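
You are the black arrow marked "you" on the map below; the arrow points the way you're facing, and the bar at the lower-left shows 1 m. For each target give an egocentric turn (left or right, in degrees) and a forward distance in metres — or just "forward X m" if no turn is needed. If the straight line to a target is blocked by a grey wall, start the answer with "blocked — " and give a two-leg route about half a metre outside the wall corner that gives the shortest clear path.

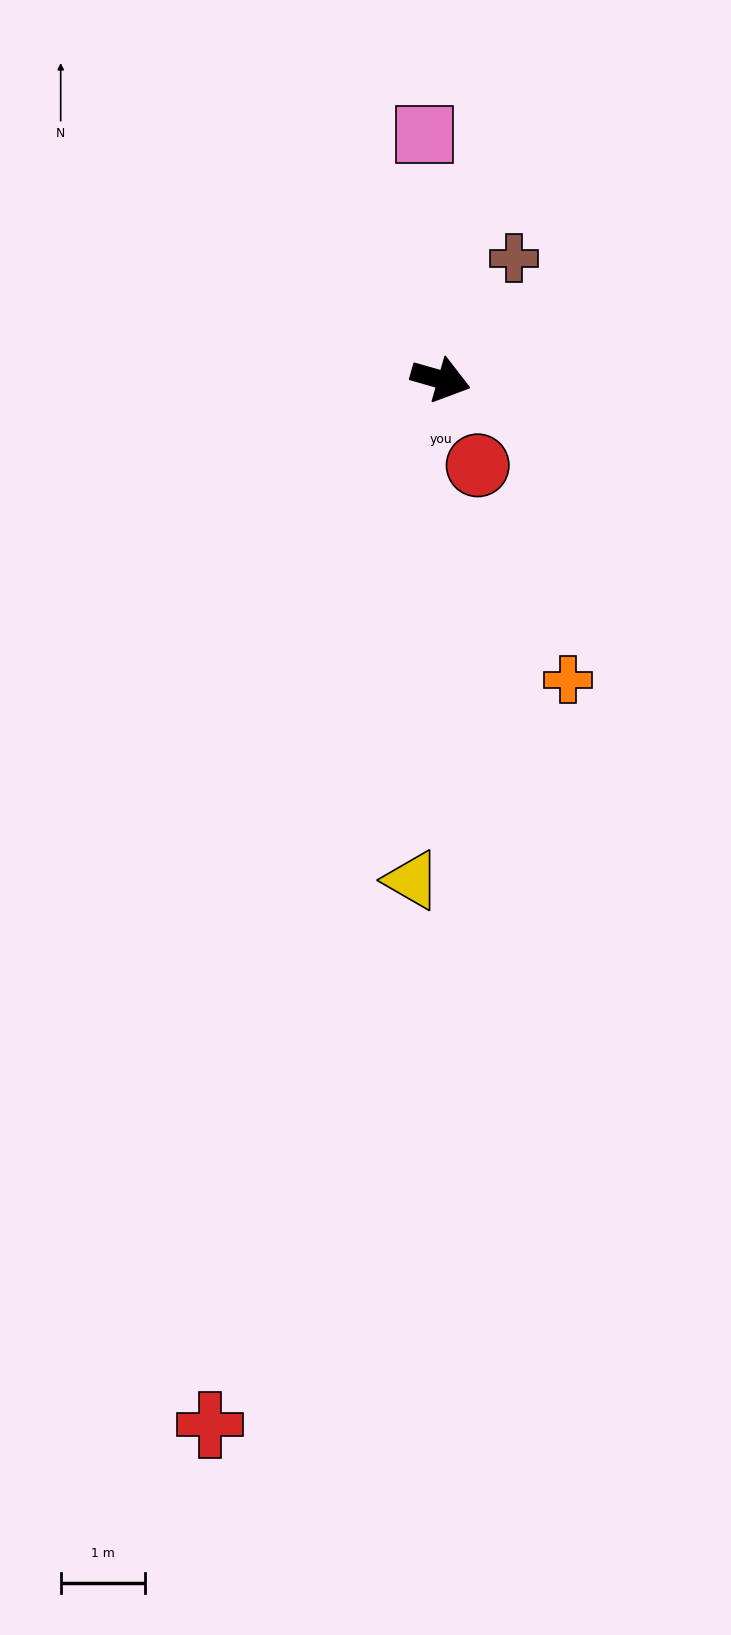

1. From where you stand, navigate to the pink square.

turn left 110°, forward 2.9 m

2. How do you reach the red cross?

turn right 87°, forward 12.7 m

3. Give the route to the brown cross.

turn left 75°, forward 1.7 m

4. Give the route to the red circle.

turn right 51°, forward 1.1 m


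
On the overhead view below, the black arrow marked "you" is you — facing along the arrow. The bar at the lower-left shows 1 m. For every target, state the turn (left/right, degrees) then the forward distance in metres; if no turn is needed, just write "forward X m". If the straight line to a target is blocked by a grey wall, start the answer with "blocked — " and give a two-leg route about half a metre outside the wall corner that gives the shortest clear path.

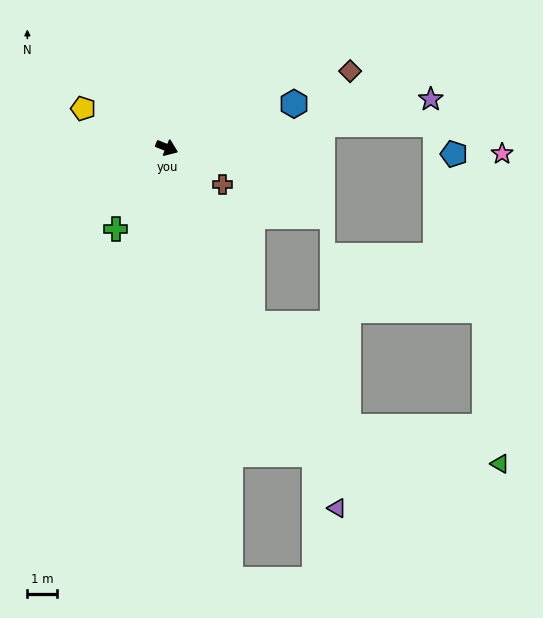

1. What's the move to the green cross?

turn right 100°, forward 3.2 m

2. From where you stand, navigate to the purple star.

turn left 33°, forward 8.9 m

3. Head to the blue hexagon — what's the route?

turn left 41°, forward 4.5 m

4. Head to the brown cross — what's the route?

turn right 11°, forward 2.2 m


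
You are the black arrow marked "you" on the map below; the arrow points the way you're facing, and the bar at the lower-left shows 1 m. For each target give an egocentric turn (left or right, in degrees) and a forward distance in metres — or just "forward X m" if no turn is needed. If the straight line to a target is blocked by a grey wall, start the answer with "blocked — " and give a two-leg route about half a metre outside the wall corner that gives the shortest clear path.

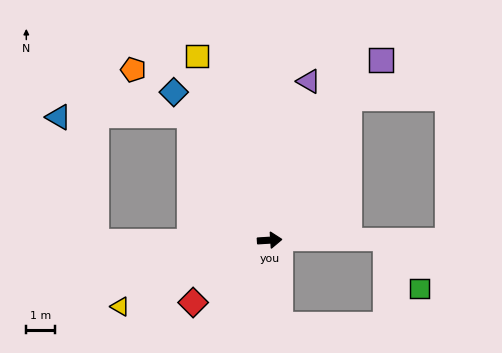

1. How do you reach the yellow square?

turn left 108°, forward 6.8 m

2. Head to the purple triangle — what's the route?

turn left 73°, forward 5.6 m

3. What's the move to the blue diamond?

turn left 119°, forward 6.1 m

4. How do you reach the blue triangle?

blocked — turn left 119°, forward 5.1 m, then turn left 58°, forward 4.5 m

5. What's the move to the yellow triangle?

turn right 160°, forward 5.6 m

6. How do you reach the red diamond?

turn right 144°, forward 3.4 m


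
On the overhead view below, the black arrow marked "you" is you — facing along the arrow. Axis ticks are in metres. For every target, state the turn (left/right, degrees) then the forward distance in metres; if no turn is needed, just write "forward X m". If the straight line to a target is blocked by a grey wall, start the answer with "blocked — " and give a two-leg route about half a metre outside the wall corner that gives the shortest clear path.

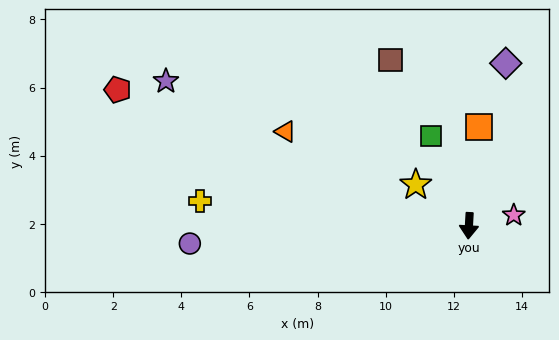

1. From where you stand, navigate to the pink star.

turn left 107°, forward 1.4 m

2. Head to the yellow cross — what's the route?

turn right 92°, forward 7.9 m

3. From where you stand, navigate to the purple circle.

turn right 83°, forward 8.2 m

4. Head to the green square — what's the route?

turn right 154°, forward 2.9 m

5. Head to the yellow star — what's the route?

turn right 124°, forward 2.0 m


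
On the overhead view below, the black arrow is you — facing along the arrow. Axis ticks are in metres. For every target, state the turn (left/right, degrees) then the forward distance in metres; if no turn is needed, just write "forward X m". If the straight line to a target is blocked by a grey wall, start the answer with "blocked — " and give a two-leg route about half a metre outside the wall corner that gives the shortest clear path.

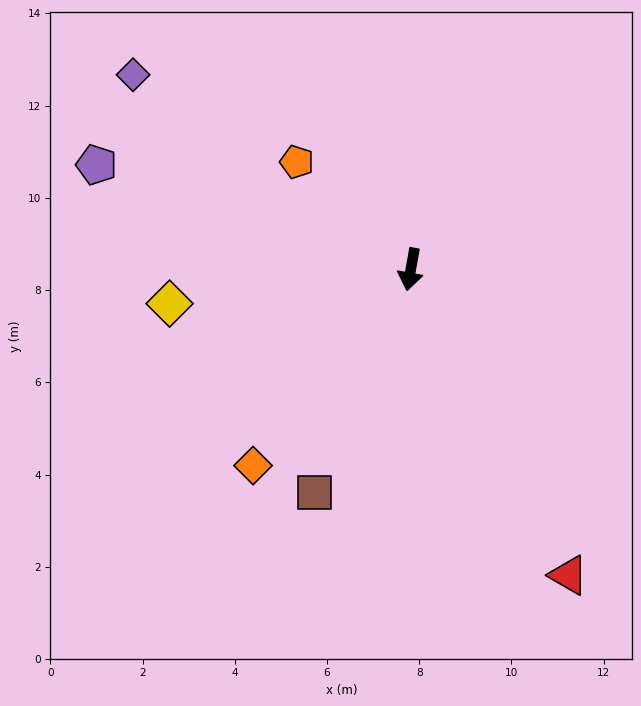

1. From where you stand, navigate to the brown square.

turn right 13°, forward 5.3 m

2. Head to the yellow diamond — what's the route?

turn right 72°, forward 5.3 m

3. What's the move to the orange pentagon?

turn right 123°, forward 3.4 m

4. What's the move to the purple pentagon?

turn right 98°, forward 7.2 m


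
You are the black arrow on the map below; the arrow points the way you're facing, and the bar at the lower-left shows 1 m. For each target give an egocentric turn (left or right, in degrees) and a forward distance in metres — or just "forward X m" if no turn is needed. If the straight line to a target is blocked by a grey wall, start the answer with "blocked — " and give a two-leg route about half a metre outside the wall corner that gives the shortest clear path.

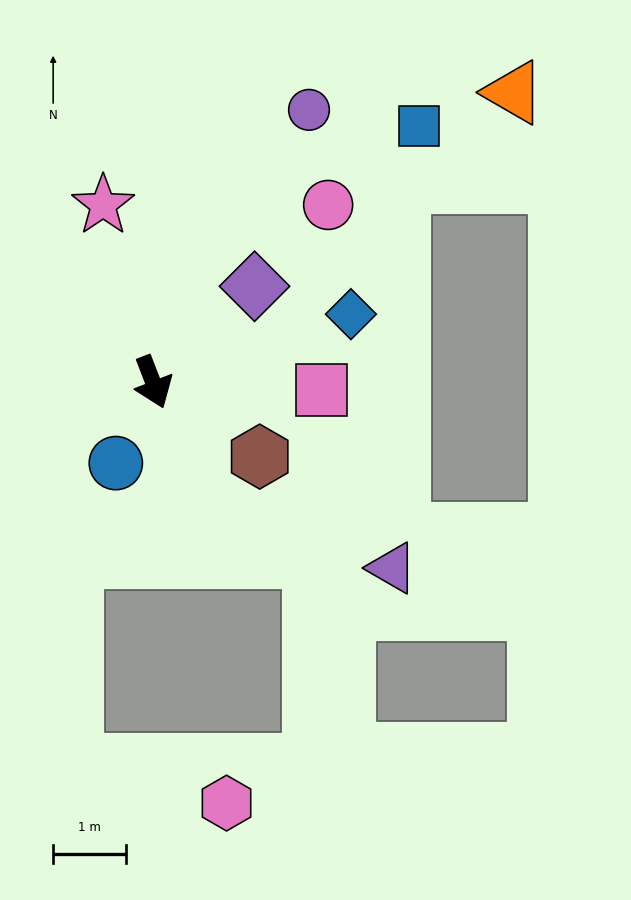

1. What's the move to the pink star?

turn left 175°, forward 2.5 m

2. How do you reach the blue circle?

turn right 46°, forward 1.2 m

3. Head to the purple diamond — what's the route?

turn left 112°, forward 1.9 m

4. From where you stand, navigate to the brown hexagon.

turn left 34°, forward 1.8 m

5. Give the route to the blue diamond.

turn left 88°, forward 2.9 m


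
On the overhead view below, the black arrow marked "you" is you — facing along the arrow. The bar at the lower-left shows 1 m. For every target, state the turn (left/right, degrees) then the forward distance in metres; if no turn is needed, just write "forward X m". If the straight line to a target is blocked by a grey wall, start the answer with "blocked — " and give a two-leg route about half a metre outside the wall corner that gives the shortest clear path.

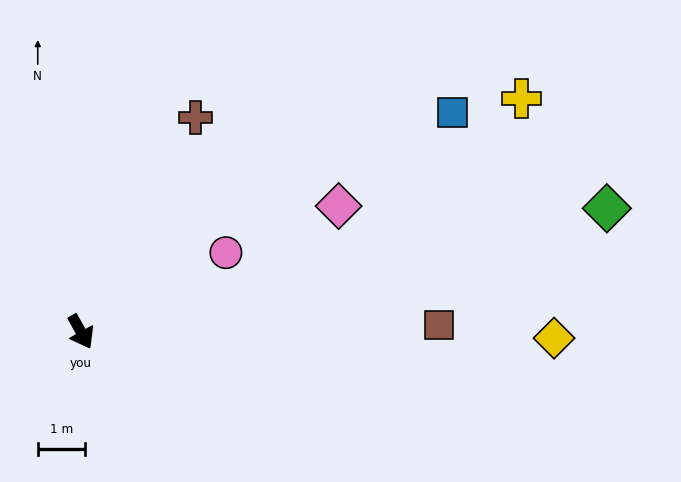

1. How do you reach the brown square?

turn left 62°, forward 7.6 m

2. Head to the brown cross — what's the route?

turn left 123°, forward 5.2 m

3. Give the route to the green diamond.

turn left 74°, forward 11.5 m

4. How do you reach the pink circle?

turn left 90°, forward 3.5 m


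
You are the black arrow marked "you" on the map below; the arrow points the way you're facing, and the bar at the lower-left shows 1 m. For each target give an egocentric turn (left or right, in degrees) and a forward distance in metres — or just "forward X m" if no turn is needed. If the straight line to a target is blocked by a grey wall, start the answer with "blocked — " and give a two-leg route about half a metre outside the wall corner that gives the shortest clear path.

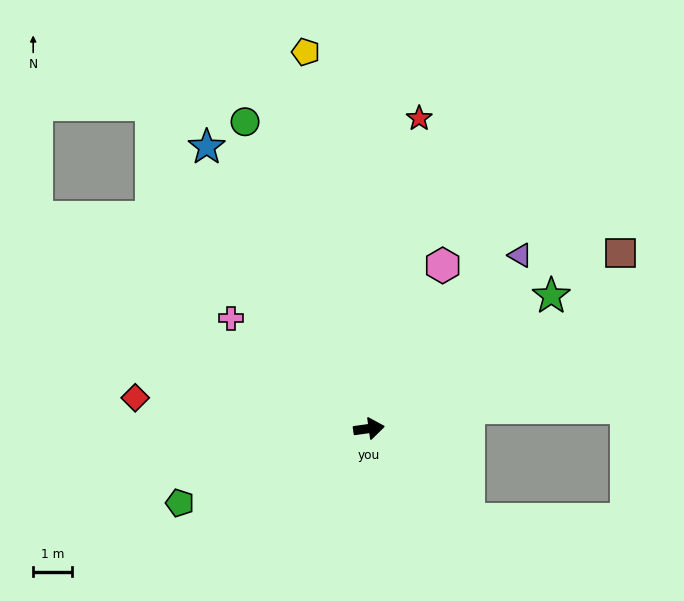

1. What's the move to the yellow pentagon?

turn left 92°, forward 9.7 m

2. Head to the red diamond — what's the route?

turn left 165°, forward 6.0 m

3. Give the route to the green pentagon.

turn right 166°, forward 5.2 m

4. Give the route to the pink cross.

turn left 134°, forward 4.5 m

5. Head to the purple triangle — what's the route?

turn left 41°, forward 5.9 m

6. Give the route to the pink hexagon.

turn left 58°, forward 4.6 m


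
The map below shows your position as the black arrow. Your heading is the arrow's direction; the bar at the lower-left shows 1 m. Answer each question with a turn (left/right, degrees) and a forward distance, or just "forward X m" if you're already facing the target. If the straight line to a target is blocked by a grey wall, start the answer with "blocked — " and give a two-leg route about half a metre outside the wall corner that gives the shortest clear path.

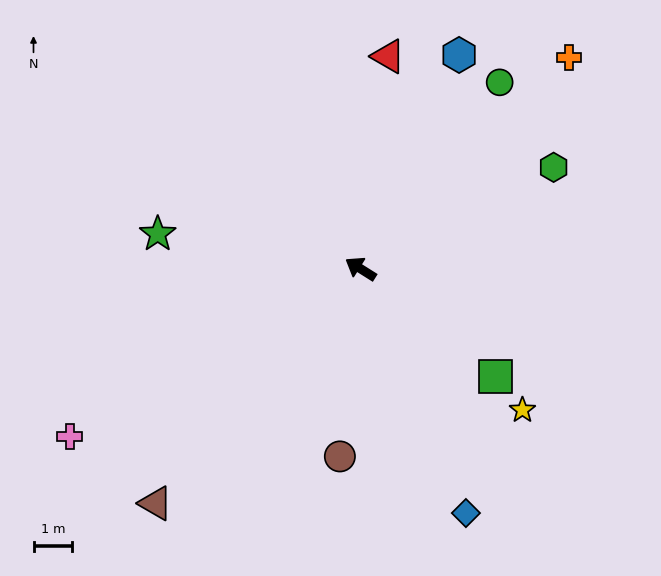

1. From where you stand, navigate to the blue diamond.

turn left 145°, forward 6.9 m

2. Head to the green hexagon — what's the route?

turn right 120°, forward 5.6 m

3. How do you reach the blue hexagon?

turn right 83°, forward 6.1 m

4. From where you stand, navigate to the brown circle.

turn left 116°, forward 4.9 m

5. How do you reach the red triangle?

turn right 65°, forward 5.5 m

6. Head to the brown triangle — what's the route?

turn left 81°, forward 8.0 m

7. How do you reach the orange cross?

turn right 102°, forward 7.6 m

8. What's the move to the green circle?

turn right 95°, forward 6.0 m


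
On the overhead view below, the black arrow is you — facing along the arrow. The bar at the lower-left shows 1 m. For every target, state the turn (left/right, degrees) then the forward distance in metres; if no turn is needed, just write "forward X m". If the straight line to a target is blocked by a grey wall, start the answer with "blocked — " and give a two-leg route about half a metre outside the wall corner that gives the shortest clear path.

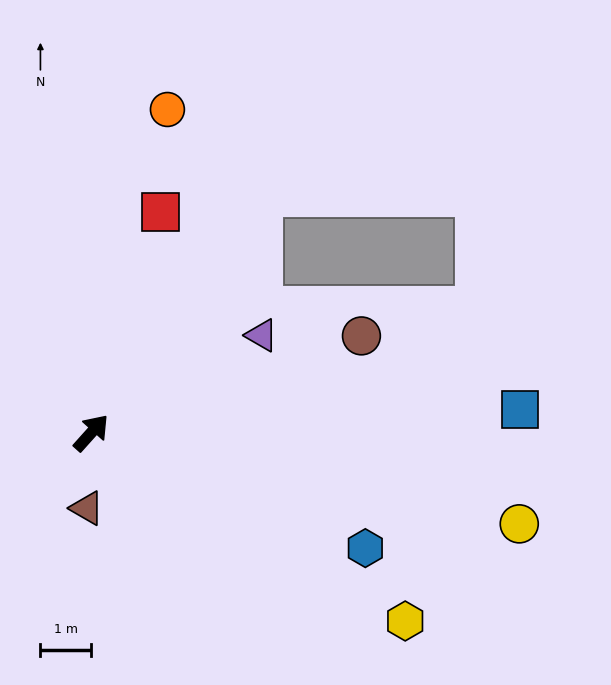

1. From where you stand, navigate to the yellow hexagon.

turn right 79°, forward 7.2 m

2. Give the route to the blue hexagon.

turn right 71°, forward 5.9 m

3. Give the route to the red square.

turn left 24°, forward 4.6 m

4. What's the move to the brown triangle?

turn right 141°, forward 1.5 m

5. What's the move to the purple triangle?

turn right 18°, forward 3.9 m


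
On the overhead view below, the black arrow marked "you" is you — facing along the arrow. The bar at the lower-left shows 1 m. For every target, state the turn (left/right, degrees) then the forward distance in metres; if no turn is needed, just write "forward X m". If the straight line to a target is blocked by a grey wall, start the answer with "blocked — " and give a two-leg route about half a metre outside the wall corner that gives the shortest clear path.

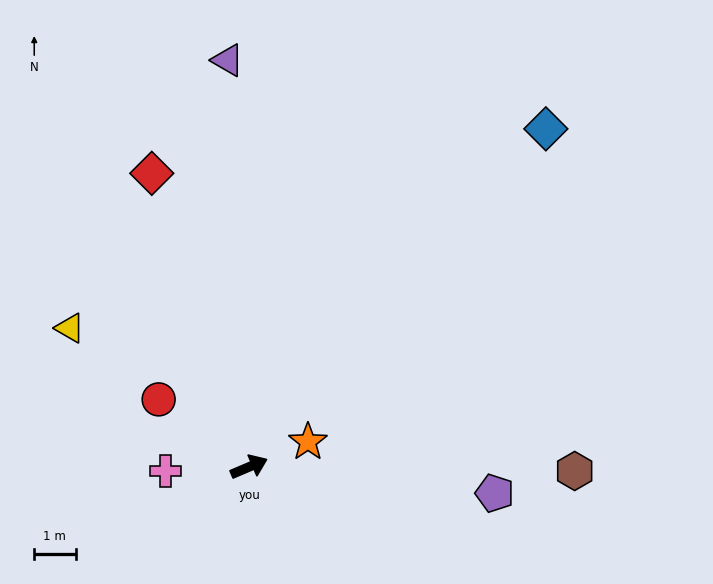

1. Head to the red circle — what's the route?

turn left 120°, forward 2.7 m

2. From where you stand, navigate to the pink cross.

turn left 160°, forward 2.0 m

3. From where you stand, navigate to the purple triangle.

turn left 70°, forward 9.9 m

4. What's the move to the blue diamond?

turn left 26°, forward 10.9 m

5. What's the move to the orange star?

forward 1.5 m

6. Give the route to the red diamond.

turn left 85°, forward 7.5 m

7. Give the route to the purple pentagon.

turn right 29°, forward 6.0 m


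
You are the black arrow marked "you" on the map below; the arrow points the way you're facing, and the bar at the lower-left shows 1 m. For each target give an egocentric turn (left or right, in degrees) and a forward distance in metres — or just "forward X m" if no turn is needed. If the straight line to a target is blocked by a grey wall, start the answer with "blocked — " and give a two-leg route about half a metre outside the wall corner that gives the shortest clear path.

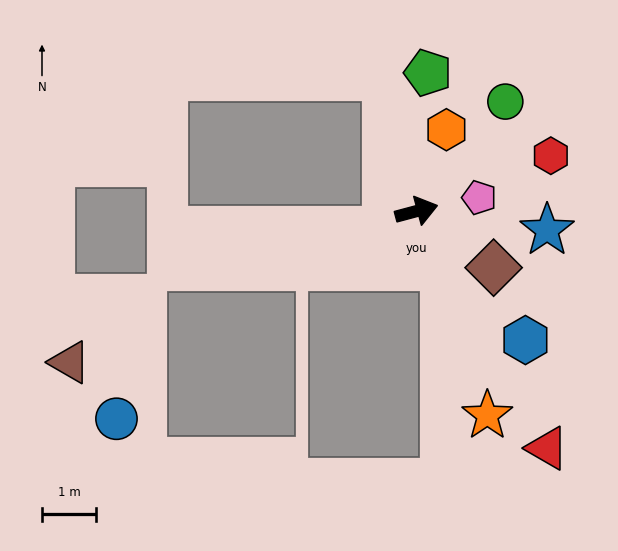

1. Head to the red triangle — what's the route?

turn right 76°, forward 5.0 m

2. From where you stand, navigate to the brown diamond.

turn right 51°, forward 1.8 m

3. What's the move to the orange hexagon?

turn left 55°, forward 1.6 m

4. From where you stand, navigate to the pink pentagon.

turn right 3°, forward 1.2 m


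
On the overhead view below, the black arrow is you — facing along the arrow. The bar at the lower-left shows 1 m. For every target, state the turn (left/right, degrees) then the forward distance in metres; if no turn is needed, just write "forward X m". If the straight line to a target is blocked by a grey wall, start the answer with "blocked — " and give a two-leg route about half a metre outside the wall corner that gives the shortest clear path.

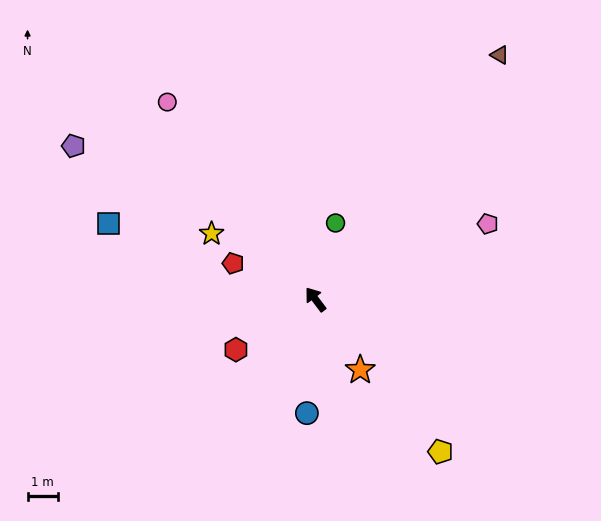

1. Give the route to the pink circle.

forward 8.2 m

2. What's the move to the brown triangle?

turn right 74°, forward 10.1 m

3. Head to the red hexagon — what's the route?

turn left 85°, forward 3.1 m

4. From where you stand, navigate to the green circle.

turn right 52°, forward 2.6 m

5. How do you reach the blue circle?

turn left 139°, forward 3.8 m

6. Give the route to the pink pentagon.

turn right 103°, forward 6.2 m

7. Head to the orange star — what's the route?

turn left 175°, forward 2.8 m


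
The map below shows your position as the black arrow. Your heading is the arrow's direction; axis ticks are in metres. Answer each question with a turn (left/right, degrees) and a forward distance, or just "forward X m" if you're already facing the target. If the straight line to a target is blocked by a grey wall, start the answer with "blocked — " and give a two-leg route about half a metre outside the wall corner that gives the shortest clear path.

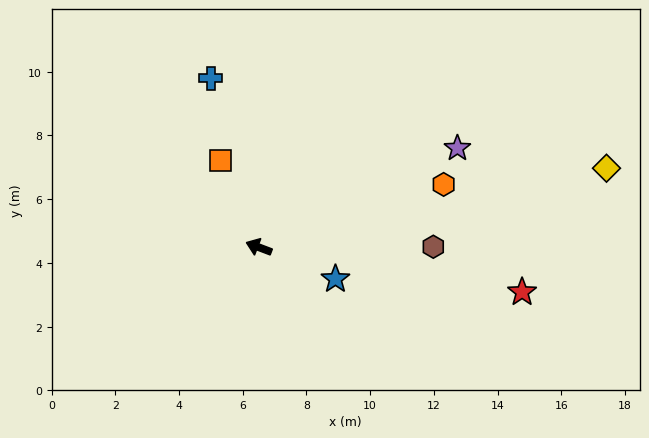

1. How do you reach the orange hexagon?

turn right 140°, forward 6.1 m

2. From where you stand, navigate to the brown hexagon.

turn right 159°, forward 5.5 m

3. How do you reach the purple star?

turn right 133°, forward 7.0 m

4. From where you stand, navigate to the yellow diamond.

turn right 146°, forward 11.2 m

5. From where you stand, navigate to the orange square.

turn right 45°, forward 3.0 m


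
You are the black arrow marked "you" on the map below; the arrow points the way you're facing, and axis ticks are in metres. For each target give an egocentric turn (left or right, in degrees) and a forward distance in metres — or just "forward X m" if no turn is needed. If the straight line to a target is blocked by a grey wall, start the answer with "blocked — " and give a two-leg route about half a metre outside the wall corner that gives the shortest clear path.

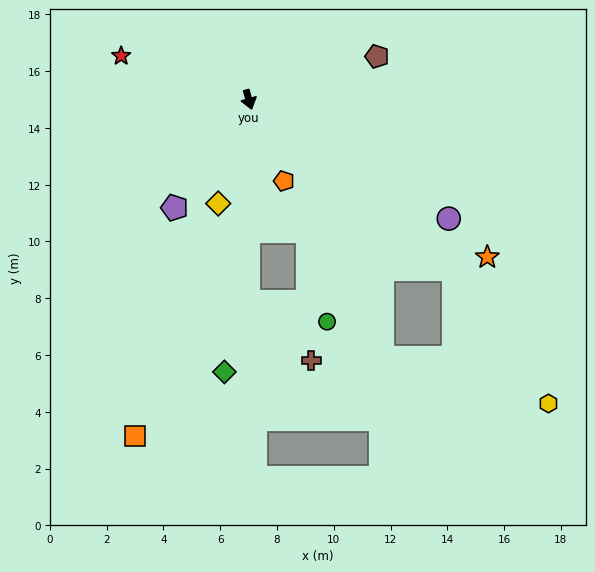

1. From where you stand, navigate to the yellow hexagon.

blocked — turn left 35°, forward 9.4 m, then turn right 15°, forward 5.8 m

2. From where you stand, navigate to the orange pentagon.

turn left 8°, forward 3.1 m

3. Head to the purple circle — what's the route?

turn left 43°, forward 8.2 m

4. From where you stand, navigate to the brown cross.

blocked — turn right 16°, forward 7.1 m, then turn left 47°, forward 3.0 m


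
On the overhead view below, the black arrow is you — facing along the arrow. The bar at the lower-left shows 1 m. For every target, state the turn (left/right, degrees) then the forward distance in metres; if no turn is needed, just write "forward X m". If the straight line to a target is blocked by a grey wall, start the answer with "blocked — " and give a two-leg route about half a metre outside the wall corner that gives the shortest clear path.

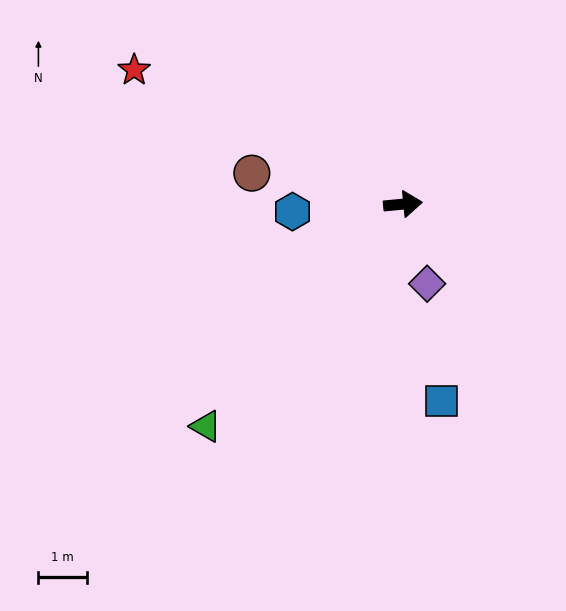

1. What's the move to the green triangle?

turn right 137°, forward 6.1 m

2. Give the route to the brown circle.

turn left 163°, forward 3.2 m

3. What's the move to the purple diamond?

turn right 79°, forward 1.7 m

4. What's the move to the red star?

turn left 148°, forward 6.2 m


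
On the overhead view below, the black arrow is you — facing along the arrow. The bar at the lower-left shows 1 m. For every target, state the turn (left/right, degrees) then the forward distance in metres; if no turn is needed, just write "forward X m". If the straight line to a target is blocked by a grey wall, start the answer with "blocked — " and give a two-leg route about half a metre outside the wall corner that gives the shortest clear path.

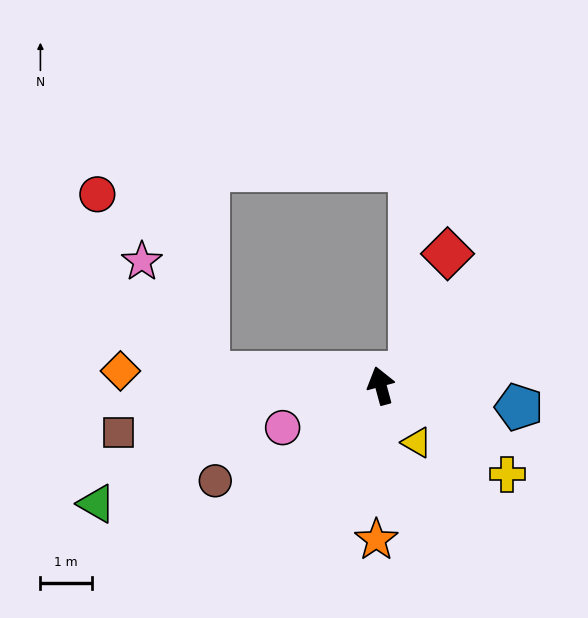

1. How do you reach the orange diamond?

turn left 72°, forward 5.1 m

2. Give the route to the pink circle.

turn left 98°, forward 2.1 m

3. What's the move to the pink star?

blocked — turn left 71°, forward 3.4 m, then turn right 55°, forward 2.5 m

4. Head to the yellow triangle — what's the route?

turn right 163°, forward 1.3 m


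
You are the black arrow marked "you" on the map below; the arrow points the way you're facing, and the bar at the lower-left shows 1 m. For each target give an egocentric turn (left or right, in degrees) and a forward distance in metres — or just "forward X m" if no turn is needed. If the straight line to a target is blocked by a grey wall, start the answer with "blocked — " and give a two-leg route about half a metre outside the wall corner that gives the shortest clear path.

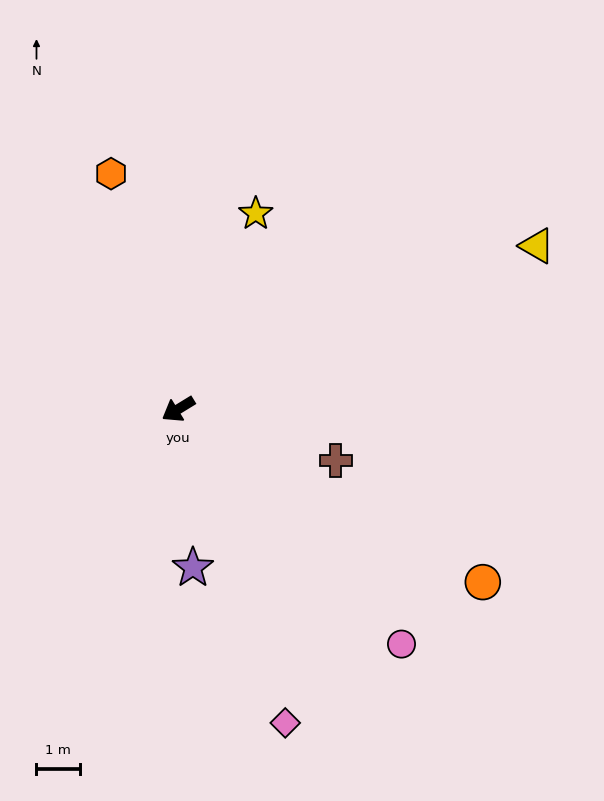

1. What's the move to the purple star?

turn left 64°, forward 3.7 m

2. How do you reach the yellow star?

turn right 143°, forward 4.9 m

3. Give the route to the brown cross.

turn left 131°, forward 3.9 m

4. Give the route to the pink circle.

turn left 102°, forward 7.5 m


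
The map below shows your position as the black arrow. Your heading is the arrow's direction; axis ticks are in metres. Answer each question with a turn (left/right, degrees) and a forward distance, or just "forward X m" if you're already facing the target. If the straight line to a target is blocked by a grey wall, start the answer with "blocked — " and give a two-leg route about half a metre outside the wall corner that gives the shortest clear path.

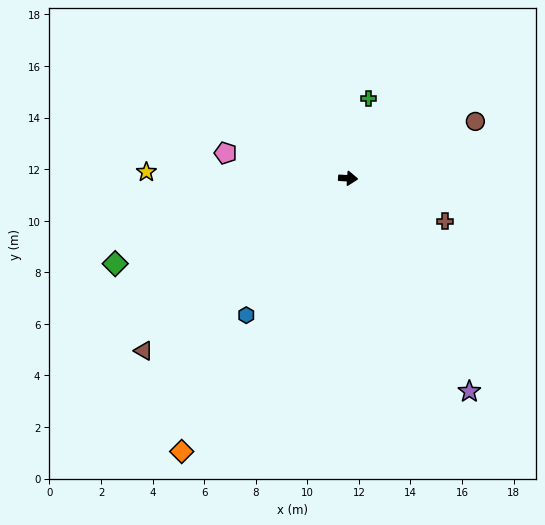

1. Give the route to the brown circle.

turn left 28°, forward 5.4 m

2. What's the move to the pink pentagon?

turn left 172°, forward 4.9 m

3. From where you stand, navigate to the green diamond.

turn right 156°, forward 9.6 m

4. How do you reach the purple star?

turn right 57°, forward 9.5 m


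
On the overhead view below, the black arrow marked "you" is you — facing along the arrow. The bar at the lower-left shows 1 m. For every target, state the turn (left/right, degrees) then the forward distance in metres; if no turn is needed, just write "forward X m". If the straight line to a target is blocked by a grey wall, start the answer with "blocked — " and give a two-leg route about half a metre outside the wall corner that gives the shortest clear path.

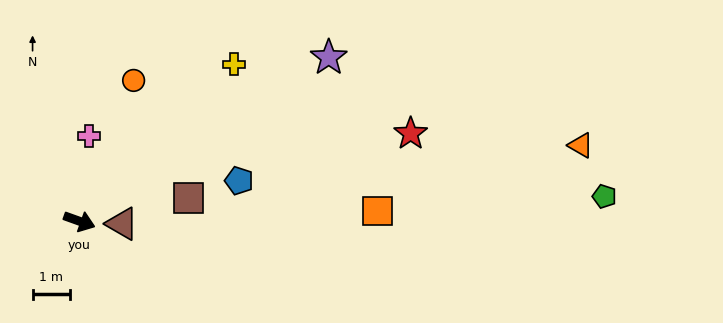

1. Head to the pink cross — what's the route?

turn left 103°, forward 2.3 m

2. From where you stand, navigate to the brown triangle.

turn left 16°, forward 1.1 m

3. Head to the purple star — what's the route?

turn left 53°, forward 7.9 m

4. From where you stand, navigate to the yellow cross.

turn left 65°, forward 5.9 m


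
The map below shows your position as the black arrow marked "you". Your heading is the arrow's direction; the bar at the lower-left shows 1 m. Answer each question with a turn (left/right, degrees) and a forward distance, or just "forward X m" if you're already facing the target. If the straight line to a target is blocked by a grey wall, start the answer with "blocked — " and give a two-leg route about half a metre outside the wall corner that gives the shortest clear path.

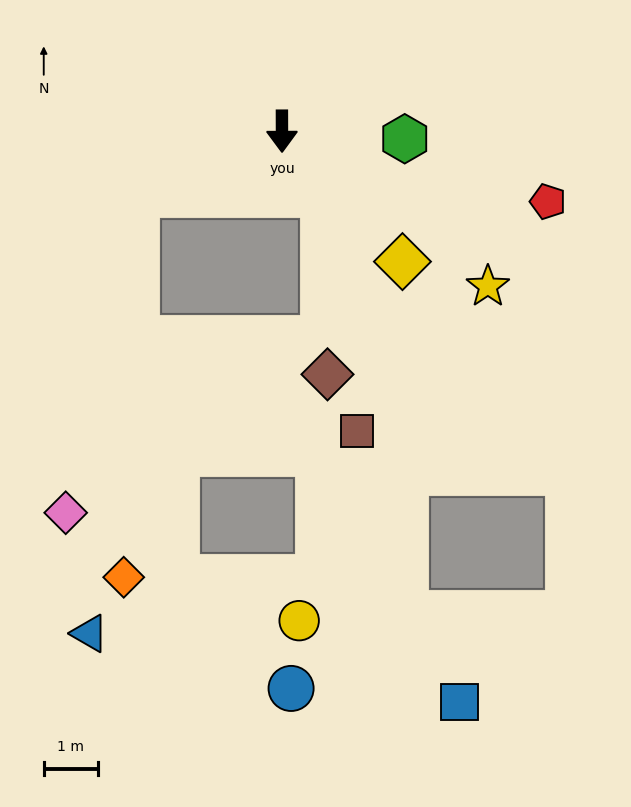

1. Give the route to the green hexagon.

turn left 86°, forward 2.3 m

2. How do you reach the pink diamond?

blocked — turn right 67°, forward 2.9 m, then turn left 54°, forward 6.0 m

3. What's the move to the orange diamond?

blocked — turn right 67°, forward 2.9 m, then turn left 65°, forward 7.1 m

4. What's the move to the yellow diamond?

turn left 43°, forward 3.3 m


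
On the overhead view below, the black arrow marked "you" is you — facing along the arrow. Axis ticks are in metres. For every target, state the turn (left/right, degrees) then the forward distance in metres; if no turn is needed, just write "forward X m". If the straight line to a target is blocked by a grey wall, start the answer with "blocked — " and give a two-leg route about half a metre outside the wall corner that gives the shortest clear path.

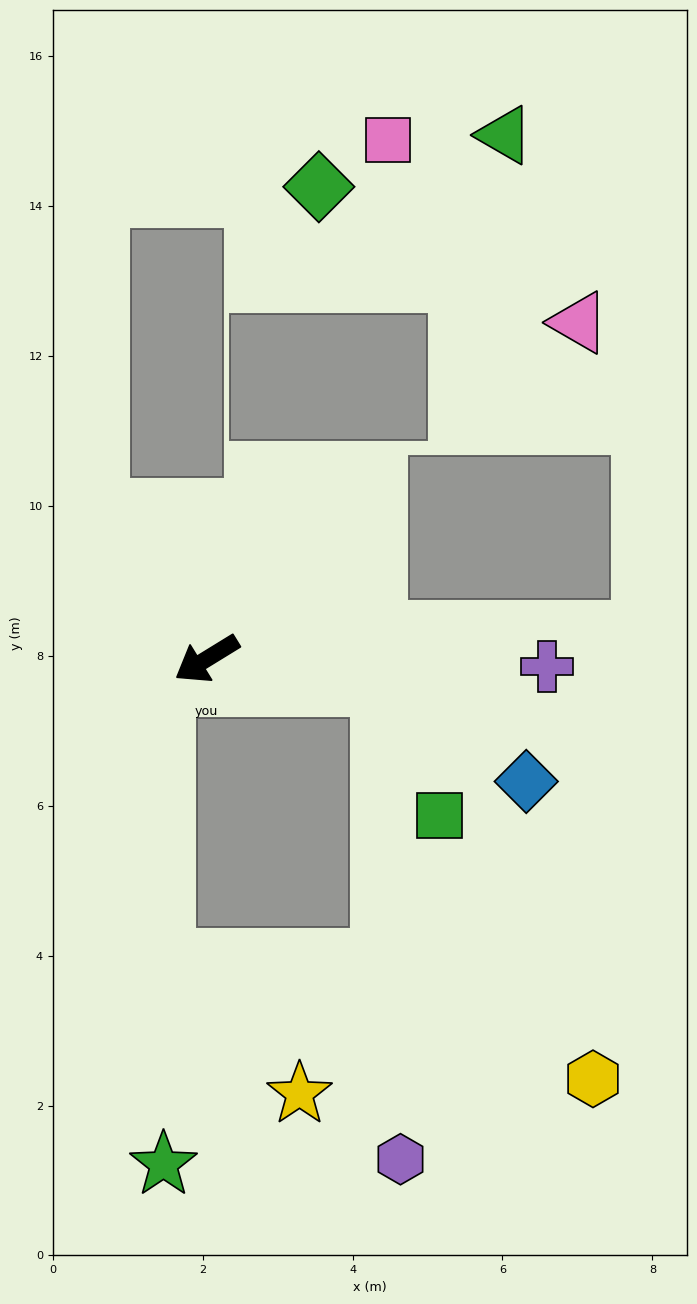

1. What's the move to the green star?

blocked — forward 0.7 m, then turn left 58°, forward 6.4 m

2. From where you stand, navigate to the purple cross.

turn left 147°, forward 4.5 m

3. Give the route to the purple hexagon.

blocked — turn left 140°, forward 2.4 m, then turn right 79°, forward 6.3 m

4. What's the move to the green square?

blocked — turn left 140°, forward 2.4 m, then turn right 58°, forward 1.9 m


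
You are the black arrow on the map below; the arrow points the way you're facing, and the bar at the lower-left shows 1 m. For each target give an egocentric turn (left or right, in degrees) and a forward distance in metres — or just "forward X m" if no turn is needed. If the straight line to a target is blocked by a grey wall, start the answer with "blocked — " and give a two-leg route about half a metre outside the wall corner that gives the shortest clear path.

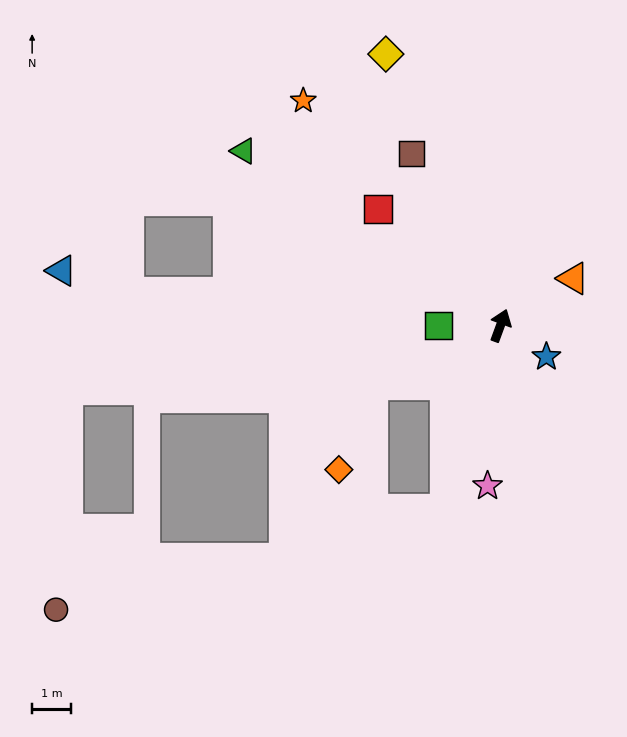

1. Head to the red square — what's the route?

turn left 67°, forward 4.4 m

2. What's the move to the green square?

turn left 110°, forward 1.6 m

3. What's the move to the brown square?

turn left 48°, forward 5.0 m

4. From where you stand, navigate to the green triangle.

turn left 76°, forward 8.0 m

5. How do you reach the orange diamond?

blocked — turn left 135°, forward 3.7 m, then turn left 44°, forward 2.4 m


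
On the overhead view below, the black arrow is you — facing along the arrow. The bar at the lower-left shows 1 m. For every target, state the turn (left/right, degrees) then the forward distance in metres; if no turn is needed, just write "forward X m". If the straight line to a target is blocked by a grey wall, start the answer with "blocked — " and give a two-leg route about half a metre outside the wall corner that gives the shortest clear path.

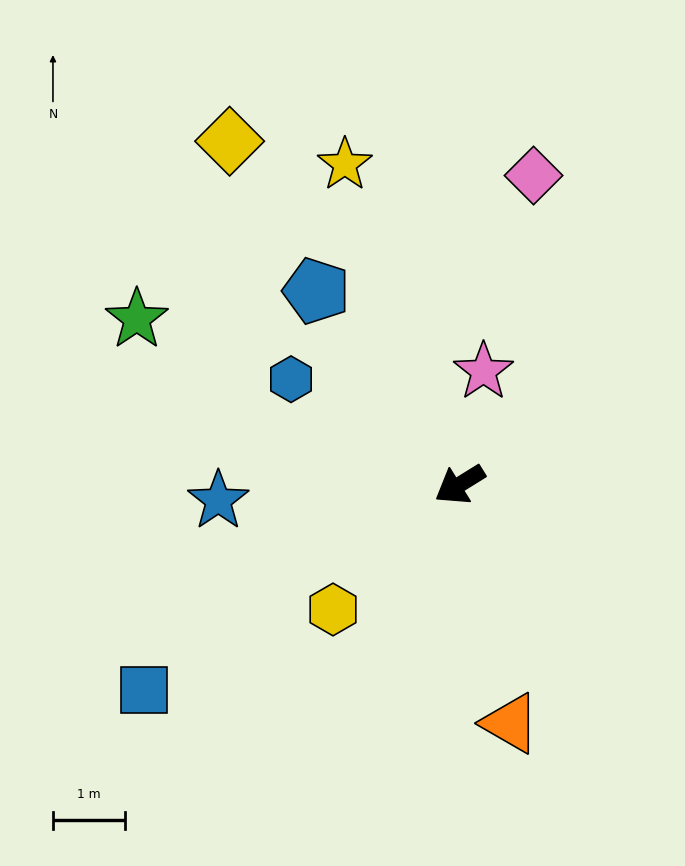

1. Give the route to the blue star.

turn right 28°, forward 3.4 m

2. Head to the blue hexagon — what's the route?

turn right 64°, forward 2.8 m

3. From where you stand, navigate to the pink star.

turn right 134°, forward 1.6 m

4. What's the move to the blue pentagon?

turn right 85°, forward 3.4 m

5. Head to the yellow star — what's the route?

turn right 102°, forward 4.7 m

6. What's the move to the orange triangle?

turn left 70°, forward 3.4 m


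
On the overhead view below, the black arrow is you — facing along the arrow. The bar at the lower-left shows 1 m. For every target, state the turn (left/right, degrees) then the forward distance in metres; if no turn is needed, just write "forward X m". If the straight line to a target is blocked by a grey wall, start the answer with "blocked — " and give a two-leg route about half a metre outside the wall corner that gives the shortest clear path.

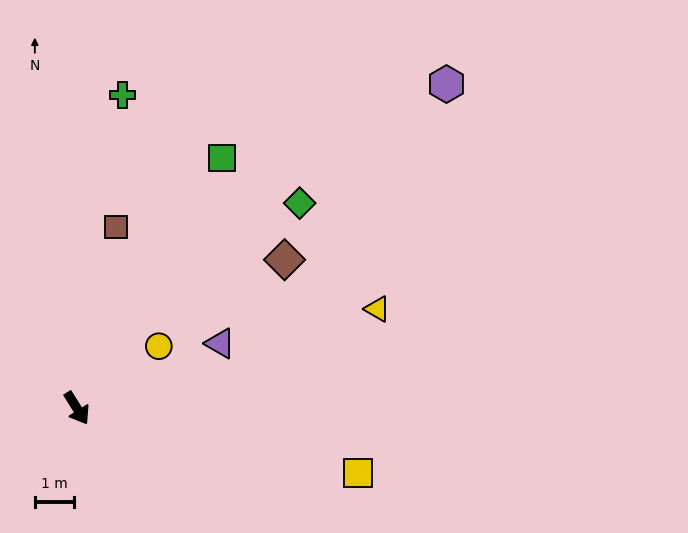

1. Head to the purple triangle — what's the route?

turn left 82°, forward 4.0 m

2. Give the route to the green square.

turn left 118°, forward 7.3 m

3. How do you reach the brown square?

turn left 136°, forward 4.7 m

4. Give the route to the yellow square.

turn left 45°, forward 7.3 m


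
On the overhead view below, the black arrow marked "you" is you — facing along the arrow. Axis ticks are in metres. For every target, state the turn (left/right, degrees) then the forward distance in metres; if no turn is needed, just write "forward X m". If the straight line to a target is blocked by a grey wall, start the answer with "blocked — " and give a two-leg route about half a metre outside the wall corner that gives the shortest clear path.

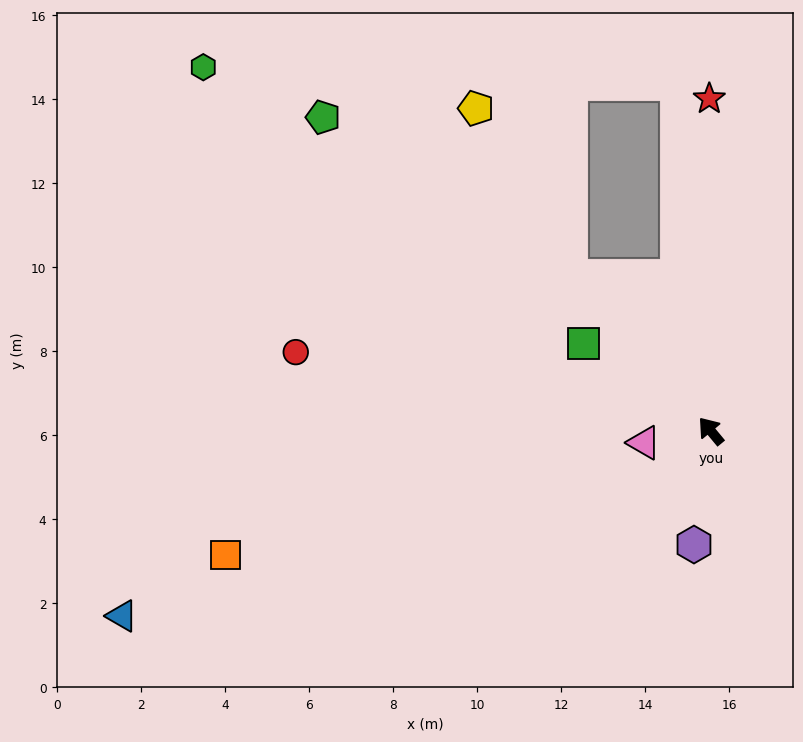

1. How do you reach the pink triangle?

turn left 60°, forward 1.6 m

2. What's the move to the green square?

turn left 16°, forward 3.7 m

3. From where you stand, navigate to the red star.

turn right 39°, forward 7.9 m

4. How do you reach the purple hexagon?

turn left 132°, forward 2.7 m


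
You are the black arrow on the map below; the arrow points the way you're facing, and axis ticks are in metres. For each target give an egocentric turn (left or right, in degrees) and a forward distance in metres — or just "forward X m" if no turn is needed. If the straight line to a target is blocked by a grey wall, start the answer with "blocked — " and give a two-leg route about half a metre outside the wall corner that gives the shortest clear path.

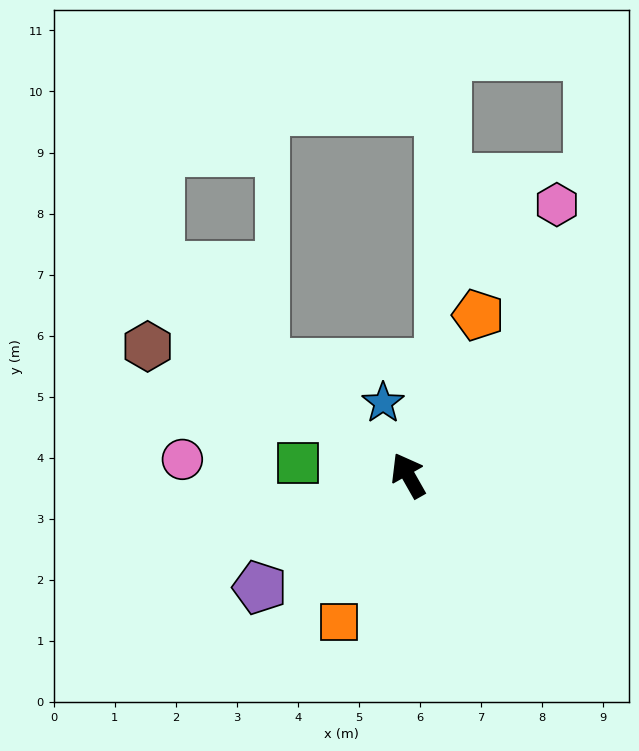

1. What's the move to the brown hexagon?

turn left 34°, forward 4.8 m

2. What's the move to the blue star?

turn right 10°, forward 1.3 m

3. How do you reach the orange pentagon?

turn right 53°, forward 2.9 m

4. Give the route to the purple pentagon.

turn left 98°, forward 3.0 m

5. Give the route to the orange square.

turn left 125°, forward 2.7 m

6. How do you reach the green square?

turn left 54°, forward 1.8 m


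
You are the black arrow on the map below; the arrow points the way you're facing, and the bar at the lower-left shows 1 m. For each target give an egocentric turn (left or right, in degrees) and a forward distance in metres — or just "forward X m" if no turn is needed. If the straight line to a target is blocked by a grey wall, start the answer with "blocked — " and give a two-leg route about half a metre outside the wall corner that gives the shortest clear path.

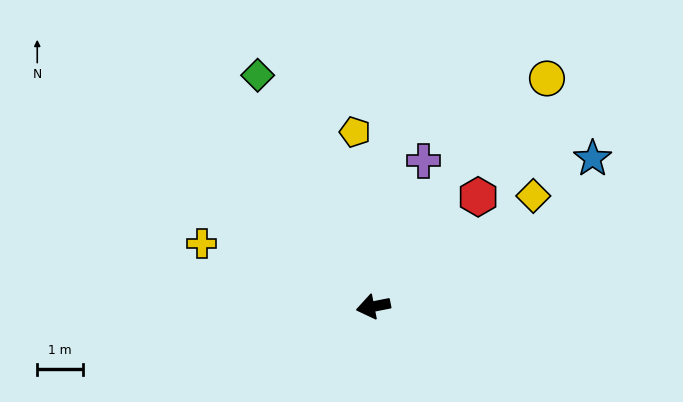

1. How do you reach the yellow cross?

turn right 31°, forward 4.0 m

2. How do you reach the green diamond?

turn right 75°, forward 5.7 m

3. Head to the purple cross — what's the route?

turn right 120°, forward 3.4 m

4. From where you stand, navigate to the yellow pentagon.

turn right 95°, forward 3.8 m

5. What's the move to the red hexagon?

turn right 145°, forward 3.3 m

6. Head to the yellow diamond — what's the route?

turn right 156°, forward 4.3 m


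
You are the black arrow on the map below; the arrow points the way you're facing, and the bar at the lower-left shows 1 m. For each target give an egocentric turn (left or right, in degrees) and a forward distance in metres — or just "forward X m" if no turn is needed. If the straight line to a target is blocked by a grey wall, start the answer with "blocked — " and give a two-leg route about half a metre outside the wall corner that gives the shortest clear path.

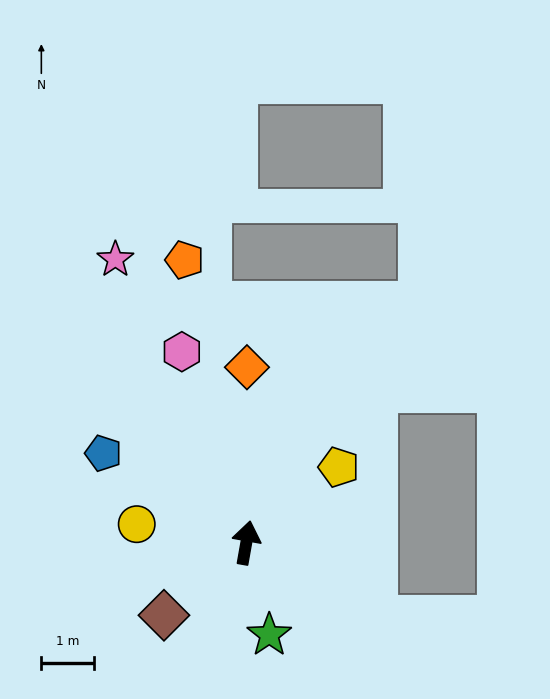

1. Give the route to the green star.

turn right 156°, forward 1.8 m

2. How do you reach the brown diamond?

turn left 141°, forward 2.1 m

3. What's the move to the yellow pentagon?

turn right 41°, forward 2.3 m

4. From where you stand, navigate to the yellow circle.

turn left 90°, forward 2.1 m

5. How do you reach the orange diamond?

turn left 10°, forward 3.3 m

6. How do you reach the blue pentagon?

turn left 68°, forward 3.2 m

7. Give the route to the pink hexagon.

turn left 29°, forward 3.8 m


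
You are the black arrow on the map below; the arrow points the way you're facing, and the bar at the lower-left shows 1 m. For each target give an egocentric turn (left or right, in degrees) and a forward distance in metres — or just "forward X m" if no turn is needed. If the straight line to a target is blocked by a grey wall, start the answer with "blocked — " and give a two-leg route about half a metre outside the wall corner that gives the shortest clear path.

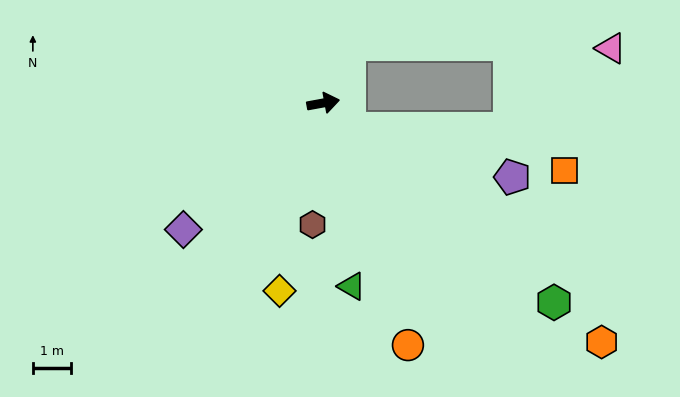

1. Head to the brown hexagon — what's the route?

turn right 105°, forward 3.2 m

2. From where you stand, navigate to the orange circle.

turn right 81°, forward 6.7 m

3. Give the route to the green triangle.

turn right 92°, forward 4.9 m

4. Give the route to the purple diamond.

turn right 148°, forward 5.0 m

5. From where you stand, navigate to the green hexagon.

turn right 51°, forward 8.0 m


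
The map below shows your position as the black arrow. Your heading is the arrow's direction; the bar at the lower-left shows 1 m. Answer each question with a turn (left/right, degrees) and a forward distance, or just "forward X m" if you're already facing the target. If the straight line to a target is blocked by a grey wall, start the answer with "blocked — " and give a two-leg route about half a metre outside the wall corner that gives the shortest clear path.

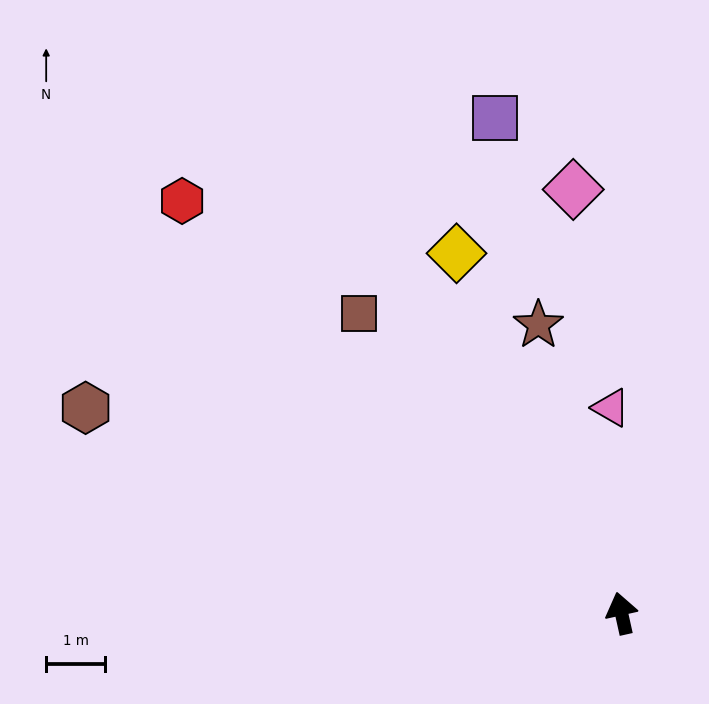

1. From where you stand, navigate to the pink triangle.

turn right 10°, forward 3.5 m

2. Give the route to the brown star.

turn left 4°, forward 5.1 m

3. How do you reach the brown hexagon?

turn left 56°, forward 9.7 m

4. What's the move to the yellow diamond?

turn left 12°, forward 6.7 m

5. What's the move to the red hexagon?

turn left 34°, forward 10.2 m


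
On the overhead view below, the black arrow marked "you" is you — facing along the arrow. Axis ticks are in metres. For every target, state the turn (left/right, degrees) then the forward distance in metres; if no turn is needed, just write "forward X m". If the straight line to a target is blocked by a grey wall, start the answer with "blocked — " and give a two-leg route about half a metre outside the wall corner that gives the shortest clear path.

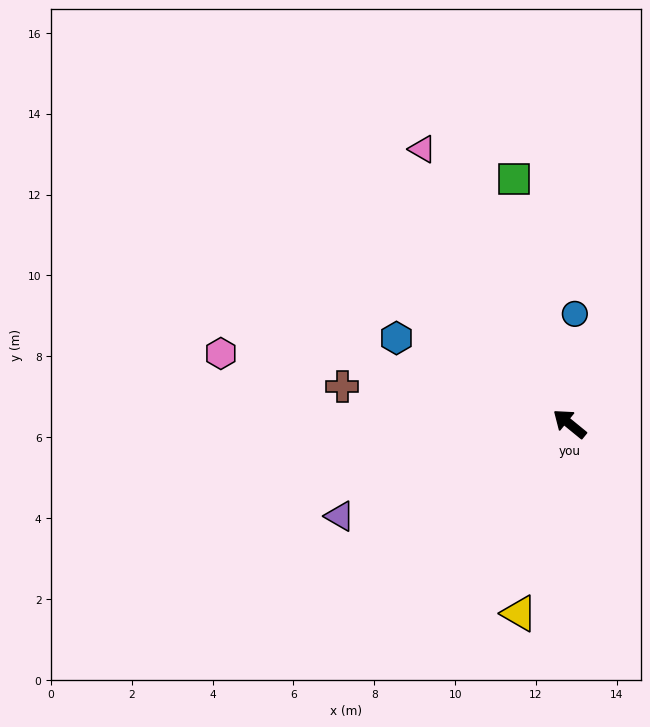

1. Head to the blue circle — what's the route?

turn right 54°, forward 2.7 m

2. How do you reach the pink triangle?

turn right 23°, forward 7.7 m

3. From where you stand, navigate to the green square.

turn right 38°, forward 6.2 m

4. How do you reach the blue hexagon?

turn left 13°, forward 4.8 m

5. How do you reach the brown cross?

turn left 30°, forward 5.7 m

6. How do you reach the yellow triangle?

turn left 114°, forward 4.9 m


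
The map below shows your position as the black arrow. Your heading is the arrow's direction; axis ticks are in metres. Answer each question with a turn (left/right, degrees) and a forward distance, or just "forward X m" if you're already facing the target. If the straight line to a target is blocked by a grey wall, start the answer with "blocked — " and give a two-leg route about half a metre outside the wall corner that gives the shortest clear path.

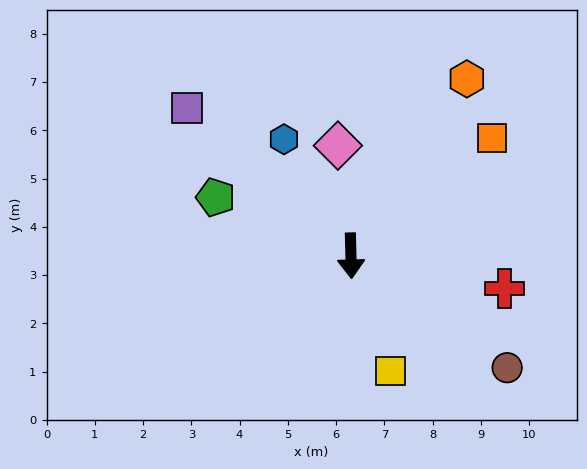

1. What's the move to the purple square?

turn right 134°, forward 4.6 m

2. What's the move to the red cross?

turn left 76°, forward 3.3 m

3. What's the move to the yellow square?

turn left 18°, forward 2.5 m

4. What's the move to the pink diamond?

turn right 175°, forward 2.3 m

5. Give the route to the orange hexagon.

turn left 145°, forward 4.4 m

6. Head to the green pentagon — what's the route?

turn right 115°, forward 3.1 m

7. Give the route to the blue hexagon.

turn right 152°, forward 2.8 m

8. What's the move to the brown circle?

turn left 53°, forward 4.0 m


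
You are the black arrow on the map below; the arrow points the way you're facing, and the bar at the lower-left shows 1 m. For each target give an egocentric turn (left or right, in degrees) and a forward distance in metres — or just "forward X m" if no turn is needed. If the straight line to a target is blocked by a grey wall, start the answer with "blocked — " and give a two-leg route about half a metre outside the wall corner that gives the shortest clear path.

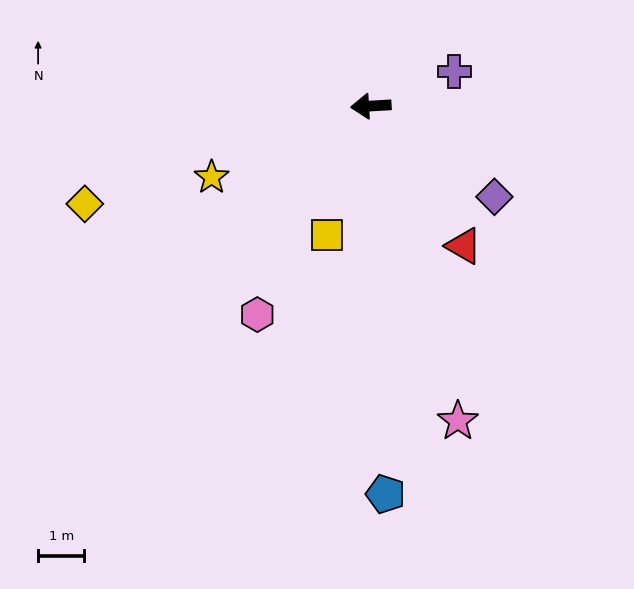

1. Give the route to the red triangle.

turn left 120°, forward 3.6 m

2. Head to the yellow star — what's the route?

turn left 21°, forward 3.8 m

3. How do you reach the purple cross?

turn right 161°, forward 2.0 m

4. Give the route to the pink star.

turn left 102°, forward 7.1 m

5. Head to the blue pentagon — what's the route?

turn left 89°, forward 8.4 m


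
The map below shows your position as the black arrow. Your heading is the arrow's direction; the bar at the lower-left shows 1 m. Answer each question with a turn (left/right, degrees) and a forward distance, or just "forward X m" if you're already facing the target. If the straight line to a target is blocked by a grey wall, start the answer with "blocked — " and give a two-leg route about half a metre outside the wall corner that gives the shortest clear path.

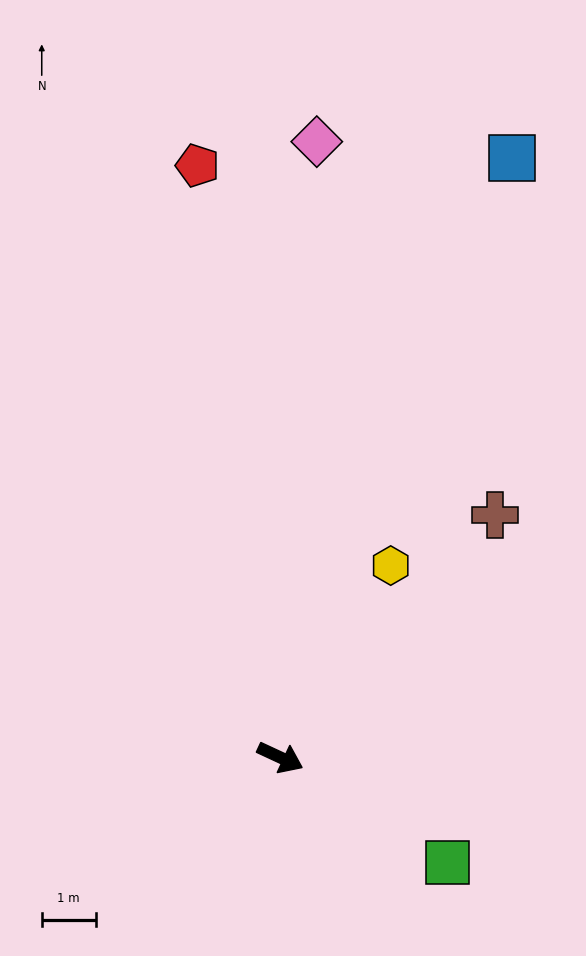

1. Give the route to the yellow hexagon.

turn left 85°, forward 4.1 m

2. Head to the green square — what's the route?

turn right 7°, forward 3.6 m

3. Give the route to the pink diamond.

turn left 112°, forward 11.4 m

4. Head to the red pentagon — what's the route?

turn left 123°, forward 11.0 m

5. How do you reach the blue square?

turn left 94°, forward 11.9 m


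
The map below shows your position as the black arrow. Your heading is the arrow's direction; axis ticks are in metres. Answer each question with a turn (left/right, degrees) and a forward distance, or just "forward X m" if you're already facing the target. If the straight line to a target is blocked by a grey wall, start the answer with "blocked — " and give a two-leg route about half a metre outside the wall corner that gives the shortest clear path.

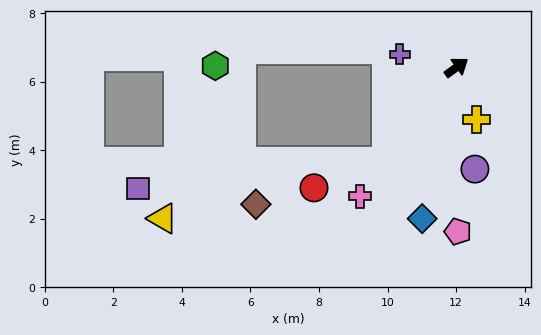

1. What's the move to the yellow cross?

turn right 105°, forward 1.6 m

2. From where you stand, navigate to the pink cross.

turn right 163°, forward 4.7 m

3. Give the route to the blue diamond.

turn right 139°, forward 4.5 m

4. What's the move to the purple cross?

turn left 131°, forward 1.7 m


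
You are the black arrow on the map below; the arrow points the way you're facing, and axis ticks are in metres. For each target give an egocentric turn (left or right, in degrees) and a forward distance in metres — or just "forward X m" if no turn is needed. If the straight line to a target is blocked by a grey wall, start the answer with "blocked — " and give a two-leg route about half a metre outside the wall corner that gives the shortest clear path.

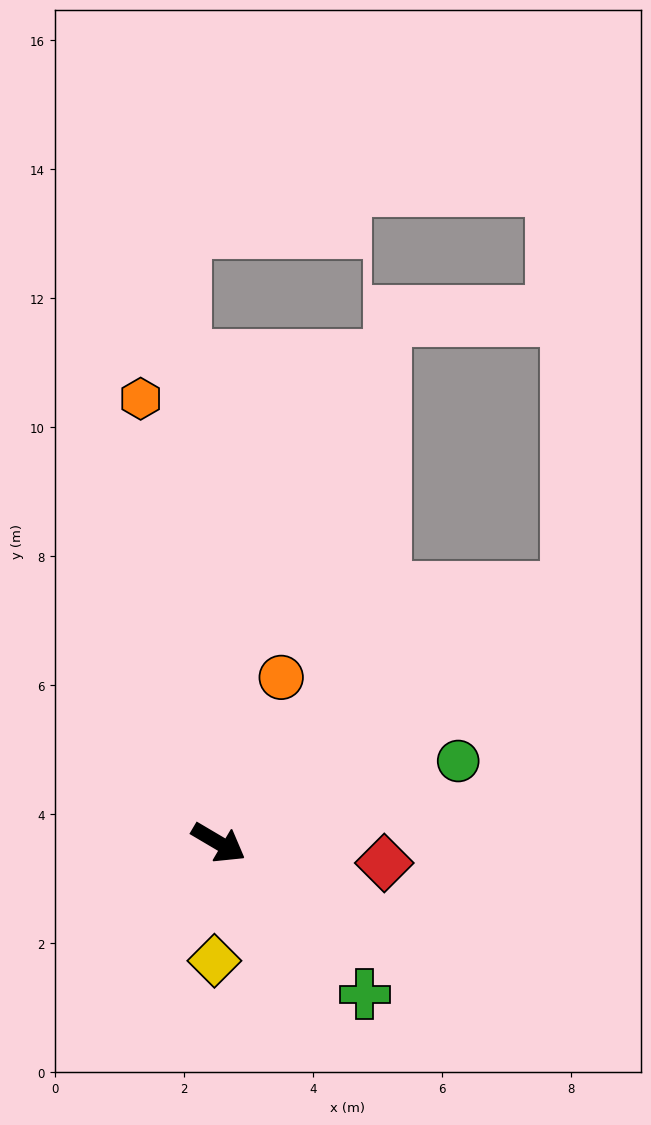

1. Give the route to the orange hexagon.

turn left 131°, forward 7.0 m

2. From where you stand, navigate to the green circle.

turn left 49°, forward 3.9 m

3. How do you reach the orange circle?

turn left 100°, forward 2.7 m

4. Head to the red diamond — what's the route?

turn left 24°, forward 2.6 m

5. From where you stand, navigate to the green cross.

turn right 15°, forward 3.3 m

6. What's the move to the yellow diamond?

turn right 61°, forward 1.8 m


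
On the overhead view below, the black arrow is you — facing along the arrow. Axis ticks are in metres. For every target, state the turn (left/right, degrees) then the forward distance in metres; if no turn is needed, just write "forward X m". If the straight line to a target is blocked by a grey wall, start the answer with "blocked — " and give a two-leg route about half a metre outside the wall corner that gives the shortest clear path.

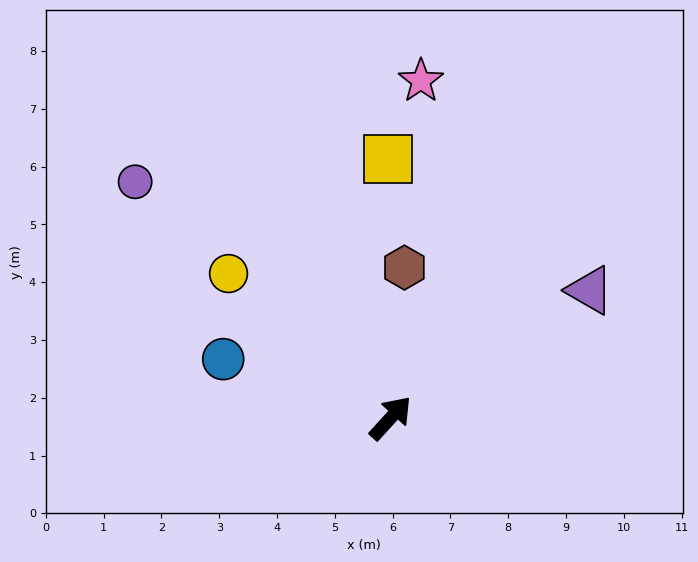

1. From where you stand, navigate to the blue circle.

turn left 113°, forward 3.1 m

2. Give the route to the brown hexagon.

turn left 37°, forward 2.6 m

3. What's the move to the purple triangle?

turn right 15°, forward 4.1 m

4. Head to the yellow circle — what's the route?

turn left 91°, forward 3.8 m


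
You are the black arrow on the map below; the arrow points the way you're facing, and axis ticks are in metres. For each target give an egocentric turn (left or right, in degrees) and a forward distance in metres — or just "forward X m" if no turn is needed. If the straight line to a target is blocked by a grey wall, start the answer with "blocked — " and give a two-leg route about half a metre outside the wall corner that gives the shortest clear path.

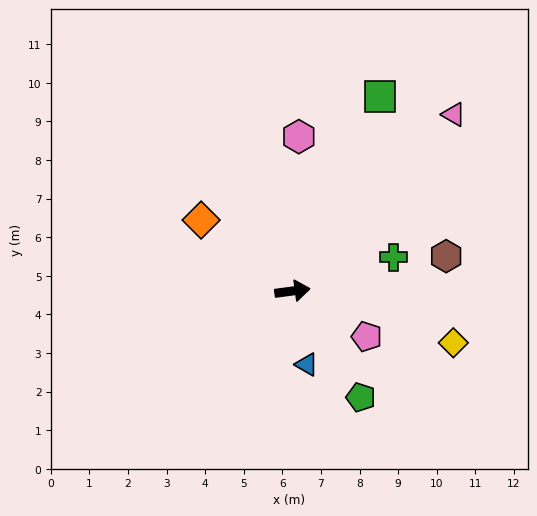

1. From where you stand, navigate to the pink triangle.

turn left 40°, forward 6.2 m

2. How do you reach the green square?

turn left 58°, forward 5.5 m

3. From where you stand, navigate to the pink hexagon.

turn left 80°, forward 4.0 m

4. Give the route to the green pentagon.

turn right 65°, forward 3.3 m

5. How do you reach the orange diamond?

turn left 135°, forward 3.0 m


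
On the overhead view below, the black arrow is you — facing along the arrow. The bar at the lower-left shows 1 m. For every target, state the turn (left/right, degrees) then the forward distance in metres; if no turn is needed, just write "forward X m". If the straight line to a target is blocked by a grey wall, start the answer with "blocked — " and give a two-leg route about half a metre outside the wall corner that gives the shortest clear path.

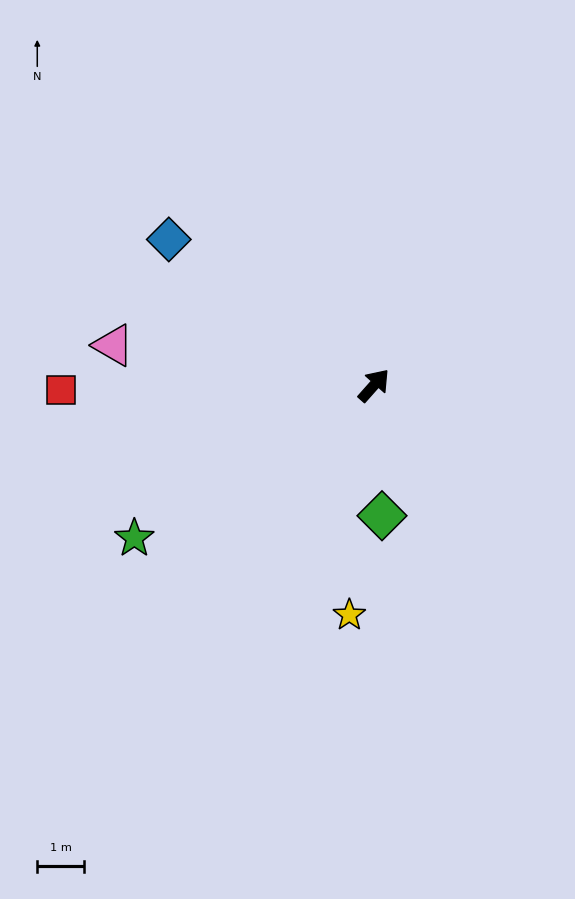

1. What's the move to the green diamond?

turn right 135°, forward 2.8 m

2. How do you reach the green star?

turn left 164°, forward 6.1 m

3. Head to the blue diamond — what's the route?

turn left 96°, forward 5.4 m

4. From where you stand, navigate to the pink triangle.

turn left 123°, forward 5.6 m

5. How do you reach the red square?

turn left 132°, forward 6.7 m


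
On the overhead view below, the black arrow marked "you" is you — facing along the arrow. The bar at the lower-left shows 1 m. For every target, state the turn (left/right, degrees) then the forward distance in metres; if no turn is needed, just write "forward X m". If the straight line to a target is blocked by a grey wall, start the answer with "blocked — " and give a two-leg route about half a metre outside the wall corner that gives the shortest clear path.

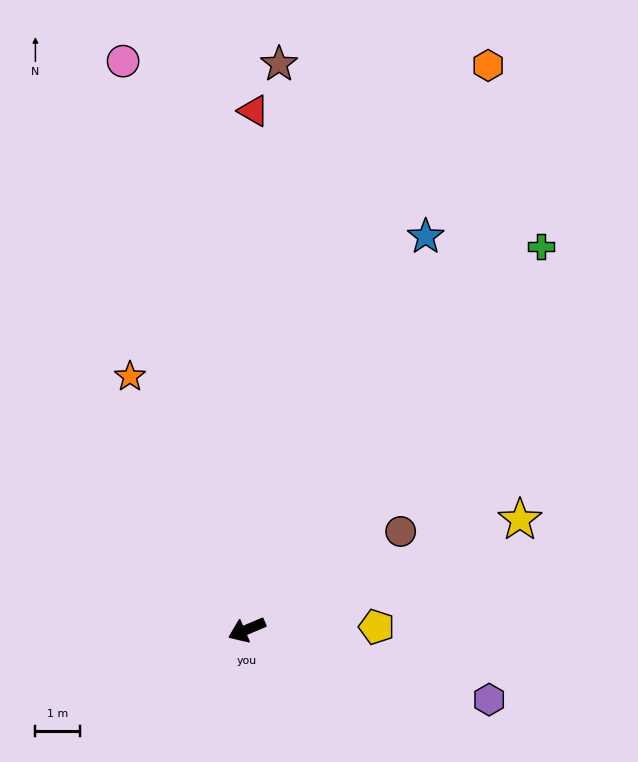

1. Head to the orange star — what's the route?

turn right 88°, forward 6.3 m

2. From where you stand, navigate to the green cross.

turn right 151°, forward 10.9 m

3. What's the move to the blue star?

turn right 138°, forward 9.8 m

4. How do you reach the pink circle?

turn right 101°, forward 13.1 m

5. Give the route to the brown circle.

turn right 171°, forward 4.1 m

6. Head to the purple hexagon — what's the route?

turn left 141°, forward 5.7 m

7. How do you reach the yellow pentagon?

turn left 158°, forward 2.9 m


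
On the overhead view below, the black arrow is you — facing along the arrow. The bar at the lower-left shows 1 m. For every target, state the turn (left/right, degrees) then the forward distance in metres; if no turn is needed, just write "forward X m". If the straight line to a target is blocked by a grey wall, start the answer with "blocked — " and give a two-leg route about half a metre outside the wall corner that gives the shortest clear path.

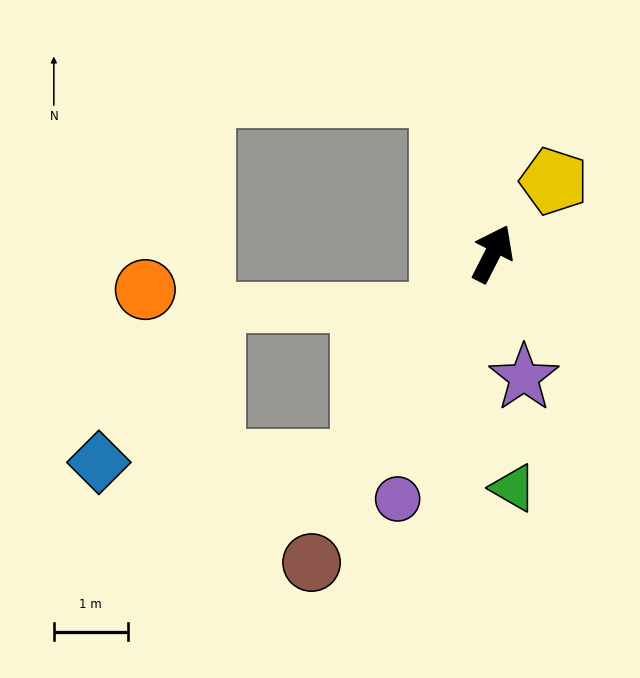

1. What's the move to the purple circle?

turn right 174°, forward 3.6 m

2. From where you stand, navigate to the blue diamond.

blocked — turn left 175°, forward 3.3 m, then turn right 58°, forward 3.6 m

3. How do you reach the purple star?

turn right 139°, forward 1.7 m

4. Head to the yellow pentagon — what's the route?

turn right 13°, forward 1.3 m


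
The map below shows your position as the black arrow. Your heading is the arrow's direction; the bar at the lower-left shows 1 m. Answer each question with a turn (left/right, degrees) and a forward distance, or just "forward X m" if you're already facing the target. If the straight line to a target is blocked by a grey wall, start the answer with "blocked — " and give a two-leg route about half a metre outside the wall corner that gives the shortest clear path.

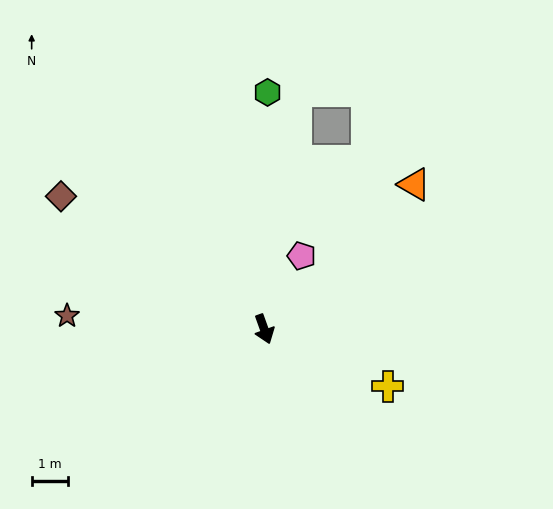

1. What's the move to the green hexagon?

turn left 159°, forward 6.5 m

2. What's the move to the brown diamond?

turn right 143°, forward 6.6 m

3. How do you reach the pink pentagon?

turn left 133°, forward 2.3 m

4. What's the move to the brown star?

turn right 114°, forward 5.4 m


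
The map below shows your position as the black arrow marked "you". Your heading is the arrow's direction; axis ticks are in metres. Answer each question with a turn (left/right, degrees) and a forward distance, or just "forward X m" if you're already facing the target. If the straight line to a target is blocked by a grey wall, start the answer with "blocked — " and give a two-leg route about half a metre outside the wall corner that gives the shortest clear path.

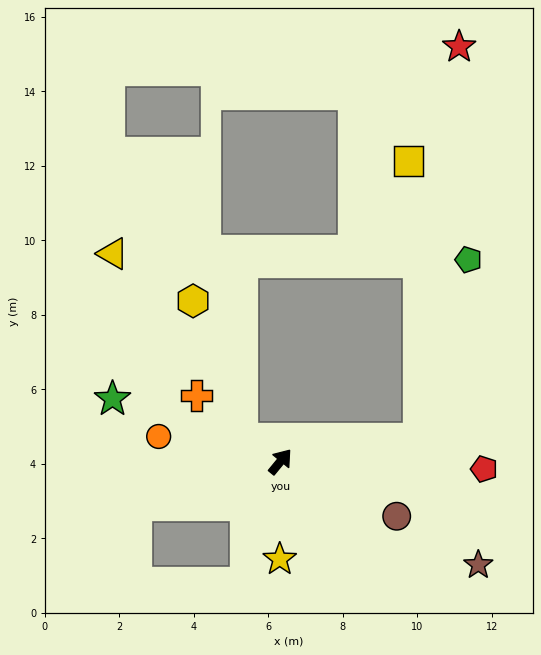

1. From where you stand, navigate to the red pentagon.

turn right 53°, forward 5.5 m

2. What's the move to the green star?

turn left 109°, forward 4.8 m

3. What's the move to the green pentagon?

blocked — turn right 41°, forward 3.8 m, then turn left 65°, forward 5.0 m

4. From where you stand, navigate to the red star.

blocked — turn right 41°, forward 3.8 m, then turn left 75°, forward 10.6 m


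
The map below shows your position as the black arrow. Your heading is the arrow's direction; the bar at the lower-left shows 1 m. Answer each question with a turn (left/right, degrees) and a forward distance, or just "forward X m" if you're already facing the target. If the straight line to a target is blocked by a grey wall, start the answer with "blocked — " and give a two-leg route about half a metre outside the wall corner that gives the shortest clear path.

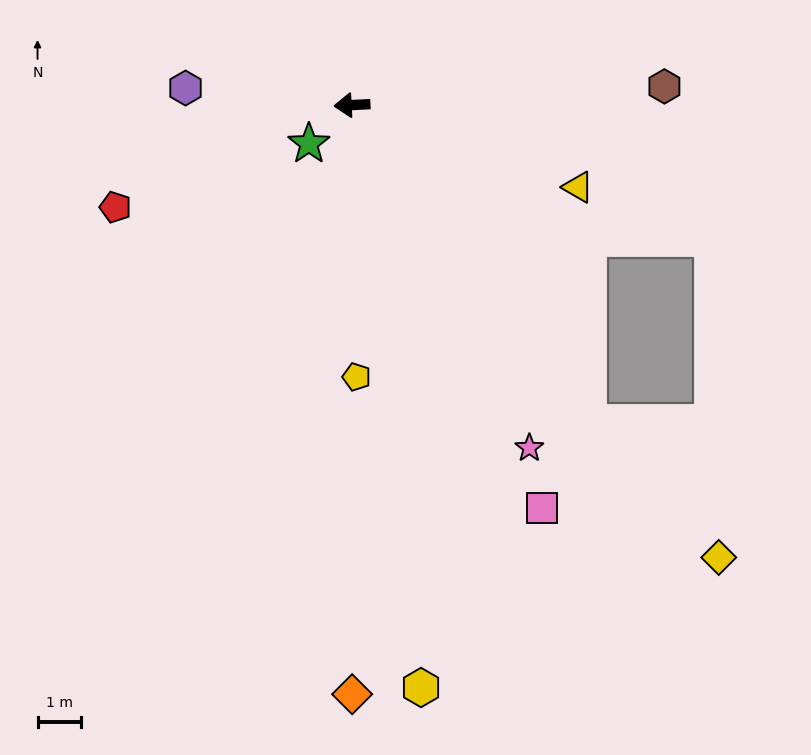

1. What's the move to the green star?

turn left 39°, forward 1.3 m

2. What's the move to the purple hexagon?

turn right 9°, forward 3.8 m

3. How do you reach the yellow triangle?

turn left 157°, forward 5.5 m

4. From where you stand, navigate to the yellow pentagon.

turn left 88°, forward 6.2 m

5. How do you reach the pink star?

turn left 114°, forward 8.8 m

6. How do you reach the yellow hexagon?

turn left 94°, forward 13.4 m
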